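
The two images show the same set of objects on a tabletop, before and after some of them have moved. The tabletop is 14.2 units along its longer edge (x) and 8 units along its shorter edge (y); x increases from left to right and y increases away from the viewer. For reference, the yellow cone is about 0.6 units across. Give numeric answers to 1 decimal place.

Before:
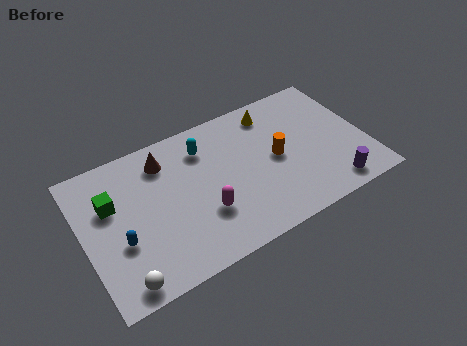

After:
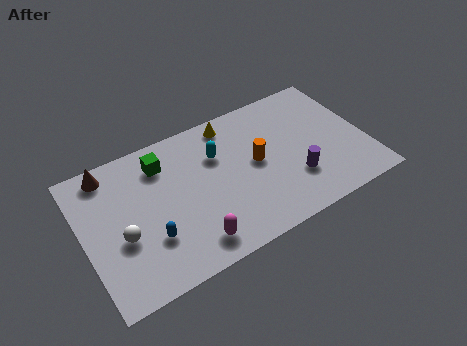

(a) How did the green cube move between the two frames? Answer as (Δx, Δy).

(2.7, 1.1)

From the two frames, the green cube sits at roughly (1.5, 5.2) before and (4.2, 6.3) after.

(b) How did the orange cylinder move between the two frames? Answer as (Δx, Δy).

(-1.0, 0.2)

The orange cylinder was at about (9.7, 4.0) and moved to about (8.7, 4.2).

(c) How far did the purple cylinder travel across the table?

2.1

The purple cylinder moved from about (12.1, 1.1) to (10.4, 2.4), a distance of √(1.7² + 1.3²) ≈ 2.1.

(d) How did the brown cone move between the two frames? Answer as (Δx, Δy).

(-2.7, 0.6)

The brown cone started near (4.3, 6.4) and ended near (1.6, 7.0).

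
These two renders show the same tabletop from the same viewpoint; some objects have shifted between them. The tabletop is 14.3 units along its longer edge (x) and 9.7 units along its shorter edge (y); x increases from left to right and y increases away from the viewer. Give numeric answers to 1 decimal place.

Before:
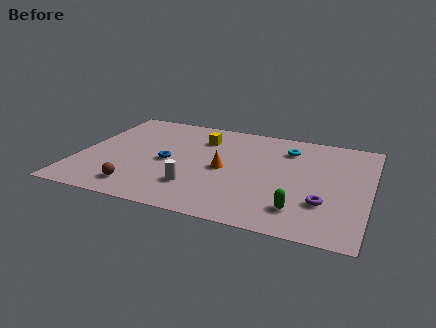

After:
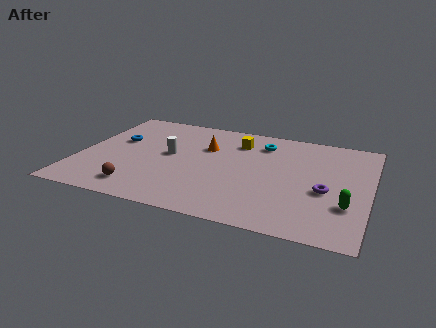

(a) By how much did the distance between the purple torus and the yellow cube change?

-2.0

They were about 7.8 units apart before and 5.8 after — 2.0 units closer together.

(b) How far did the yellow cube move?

1.8

From (5.8, 7.3) to (7.6, 7.5), the yellow cube covered √(1.8² + 0.2²) ≈ 1.8 units.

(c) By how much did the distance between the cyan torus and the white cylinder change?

-1.4

The distance was about 6.5 in the first image and 5.1 in the second, so they moved 1.4 units closer together.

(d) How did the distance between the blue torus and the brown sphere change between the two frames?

+1.5

They were about 3.1 units apart before and 4.6 after — 1.5 units further apart.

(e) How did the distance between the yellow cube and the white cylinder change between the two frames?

-0.9

The distance was about 4.8 in the first image and 3.9 in the second, so they moved 0.9 units closer together.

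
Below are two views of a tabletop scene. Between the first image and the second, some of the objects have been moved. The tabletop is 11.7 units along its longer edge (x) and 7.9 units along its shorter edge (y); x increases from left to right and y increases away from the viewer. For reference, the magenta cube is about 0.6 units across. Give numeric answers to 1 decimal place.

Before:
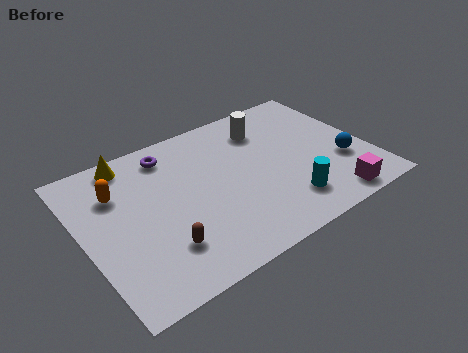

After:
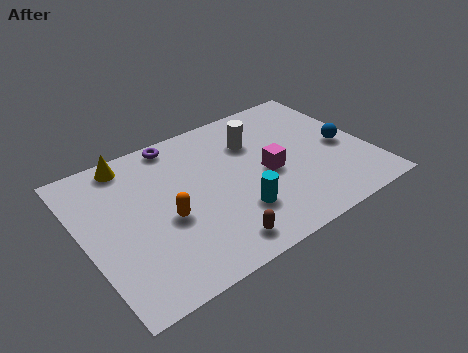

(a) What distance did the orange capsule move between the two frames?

2.8

The orange capsule moved from about (1.6, 5.6) to (3.2, 3.3), a distance of √(1.6² + 2.3²) ≈ 2.8.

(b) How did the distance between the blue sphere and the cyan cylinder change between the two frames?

+2.2

They were about 2.8 units apart before and 5.0 after — 2.2 units further apart.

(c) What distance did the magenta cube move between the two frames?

3.4

The magenta cube moved from about (9.6, 0.9) to (7.5, 3.6), a distance of √(2.1² + 2.7²) ≈ 3.4.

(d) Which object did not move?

the yellow cone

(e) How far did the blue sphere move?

0.9

The blue sphere was near (10.5, 2.7) before and (10.7, 3.6) after, so it travelled √(0.2² + 0.9²) ≈ 0.9 units.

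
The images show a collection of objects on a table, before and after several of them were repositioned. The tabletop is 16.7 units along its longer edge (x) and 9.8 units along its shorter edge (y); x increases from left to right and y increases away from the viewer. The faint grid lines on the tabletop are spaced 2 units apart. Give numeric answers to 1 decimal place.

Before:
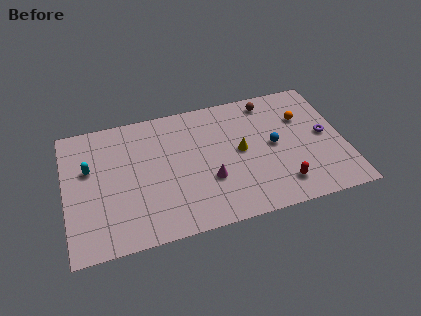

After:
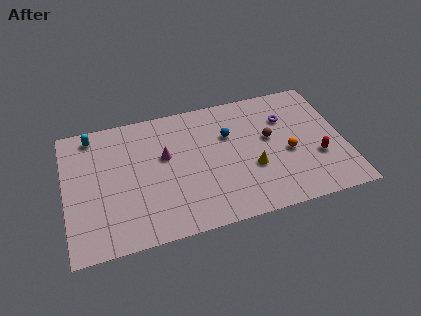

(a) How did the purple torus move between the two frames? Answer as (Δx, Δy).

(-2.2, 1.9)

The purple torus was at about (15.6, 5.0) and moved to about (13.4, 6.9).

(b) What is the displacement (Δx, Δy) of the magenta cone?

(-2.5, 2.5)

The magenta cone was at about (8.5, 3.4) and moved to about (6.0, 5.9).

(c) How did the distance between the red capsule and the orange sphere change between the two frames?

-3.2

Before: roughly 5.1 units apart; after: 1.9. That's 3.2 units closer together.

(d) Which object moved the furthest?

the magenta cone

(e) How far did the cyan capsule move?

2.5

From (1.5, 6.1) to (1.8, 8.6), the cyan capsule covered √(0.3² + 2.5²) ≈ 2.5 units.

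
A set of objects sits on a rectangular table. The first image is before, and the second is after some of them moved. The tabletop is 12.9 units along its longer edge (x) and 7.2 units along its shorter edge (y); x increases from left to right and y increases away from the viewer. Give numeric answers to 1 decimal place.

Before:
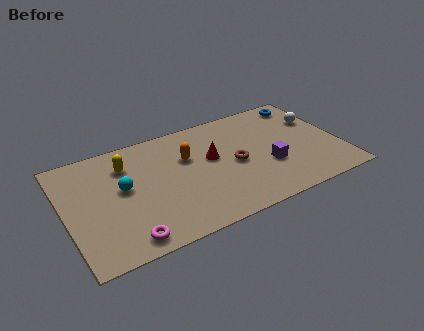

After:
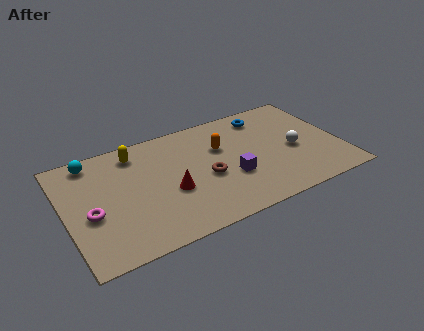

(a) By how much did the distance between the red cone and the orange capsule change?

+2.0

The distance was about 1.2 in the first image and 3.2 in the second, so they moved 2.0 units further apart.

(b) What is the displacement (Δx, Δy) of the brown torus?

(-1.4, -0.3)

From the two frames, the brown torus sits at roughly (7.9, 3.4) before and (6.5, 3.1) after.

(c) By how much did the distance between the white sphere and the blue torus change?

+1.5

They were about 1.5 units apart before and 3.0 after — 1.5 units further apart.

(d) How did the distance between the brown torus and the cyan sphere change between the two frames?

+0.7

They were about 5.2 units apart before and 5.9 after — 0.7 units further apart.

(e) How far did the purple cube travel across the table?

1.8

The purple cube was near (9.4, 2.6) before and (7.6, 2.6) after, so it travelled √(1.8² + 0.0²) ≈ 1.8 units.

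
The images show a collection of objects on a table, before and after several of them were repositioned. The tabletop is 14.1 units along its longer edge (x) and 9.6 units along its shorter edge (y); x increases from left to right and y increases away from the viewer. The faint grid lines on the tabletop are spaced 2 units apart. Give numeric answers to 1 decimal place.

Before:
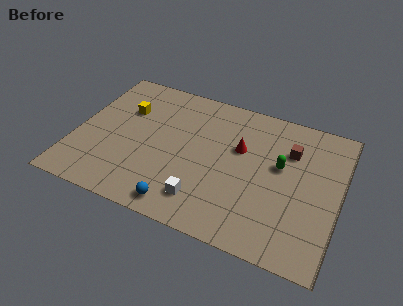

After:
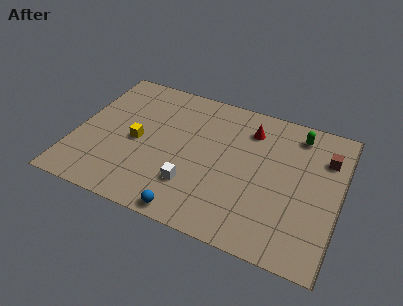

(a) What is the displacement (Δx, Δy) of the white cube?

(-0.7, 0.7)

The white cube started near (7.2, 1.9) and ended near (6.5, 2.6).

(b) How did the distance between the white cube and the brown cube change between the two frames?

+1.6

Before: roughly 6.4 units apart; after: 8.0. That's 1.6 units further apart.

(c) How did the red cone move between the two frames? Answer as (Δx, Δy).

(0.4, 1.5)

The red cone started near (8.7, 6.0) and ended near (9.1, 7.5).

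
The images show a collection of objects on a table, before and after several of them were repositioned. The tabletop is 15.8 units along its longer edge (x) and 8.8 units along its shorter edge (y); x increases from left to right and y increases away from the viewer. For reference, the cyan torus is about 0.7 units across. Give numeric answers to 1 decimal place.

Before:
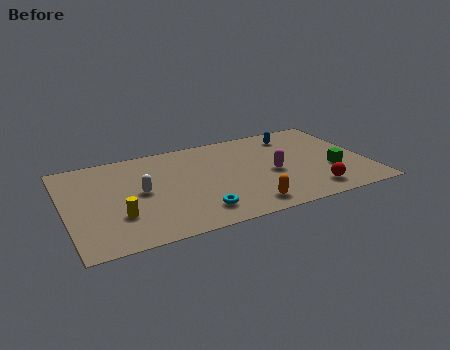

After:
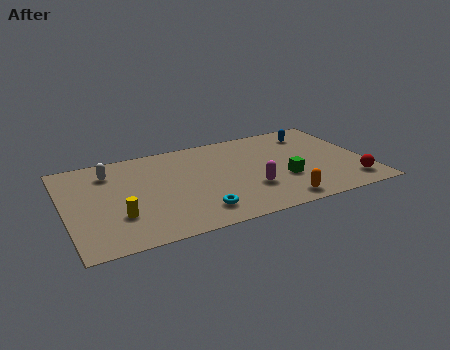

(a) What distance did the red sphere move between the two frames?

2.1

The red sphere moved from about (12.6, 1.5) to (14.7, 1.6), a distance of √(2.1² + 0.1²) ≈ 2.1.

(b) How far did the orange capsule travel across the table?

1.7

From (9.1, 1.3) to (10.8, 1.1), the orange capsule covered √(1.7² + 0.2²) ≈ 1.7 units.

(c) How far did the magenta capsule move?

1.7

The magenta capsule moved from about (10.8, 3.9) to (9.5, 2.8), a distance of √(1.3² + 1.1²) ≈ 1.7.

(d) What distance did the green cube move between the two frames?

2.6

From (13.9, 3.1) to (11.3, 3.1), the green cube covered √(2.6² + 0.0²) ≈ 2.6 units.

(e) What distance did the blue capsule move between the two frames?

1.0

The blue capsule was near (12.4, 7.2) before and (13.4, 7.1) after, so it travelled √(1.0² + 0.1²) ≈ 1.0 units.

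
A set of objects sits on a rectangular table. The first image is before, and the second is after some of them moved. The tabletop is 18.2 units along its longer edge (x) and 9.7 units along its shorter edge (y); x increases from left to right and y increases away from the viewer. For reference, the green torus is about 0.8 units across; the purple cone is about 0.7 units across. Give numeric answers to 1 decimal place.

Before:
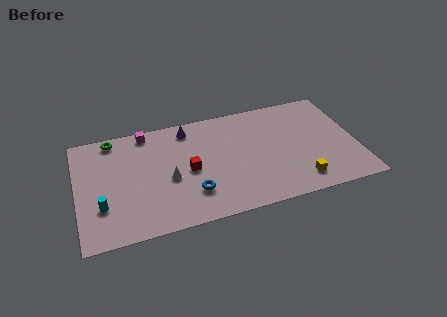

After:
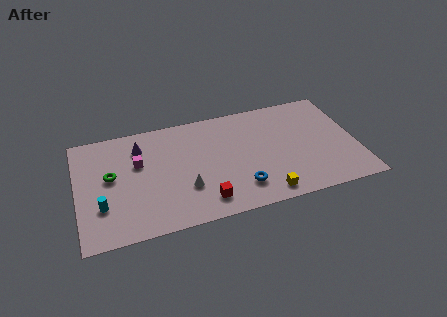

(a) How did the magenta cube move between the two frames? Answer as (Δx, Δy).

(-0.7, -2.6)

From the two frames, the magenta cube sits at roughly (4.7, 8.7) before and (4.0, 6.1) after.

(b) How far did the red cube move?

3.0

The red cube was near (7.2, 4.6) before and (8.0, 1.7) after, so it travelled √(0.8² + 2.9²) ≈ 3.0 units.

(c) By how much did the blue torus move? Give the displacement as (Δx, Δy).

(3.1, -0.4)

From the two frames, the blue torus sits at roughly (7.3, 2.6) before and (10.4, 2.2) after.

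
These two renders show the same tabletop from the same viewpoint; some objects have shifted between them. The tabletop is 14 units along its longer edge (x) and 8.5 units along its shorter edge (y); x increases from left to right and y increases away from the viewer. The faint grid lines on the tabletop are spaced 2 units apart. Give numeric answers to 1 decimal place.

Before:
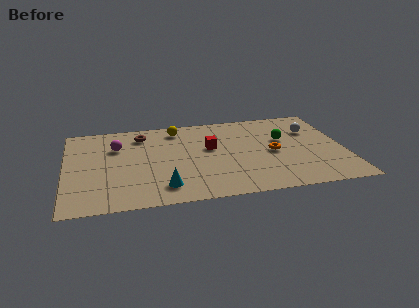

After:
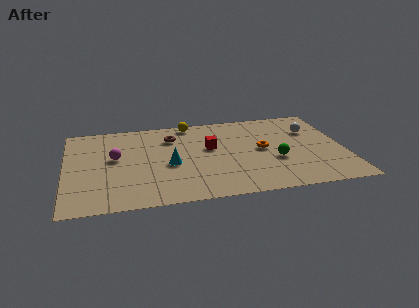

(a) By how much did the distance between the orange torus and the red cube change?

-0.6

They were about 3.3 units apart before and 2.7 after — 0.6 units closer together.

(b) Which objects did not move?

the red cube and the white sphere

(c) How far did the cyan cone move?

2.1

From (4.8, 1.6) to (5.2, 3.7), the cyan cone covered √(0.4² + 2.1²) ≈ 2.1 units.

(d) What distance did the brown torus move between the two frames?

1.6

The brown torus was near (3.9, 6.9) before and (5.4, 6.4) after, so it travelled √(1.5² + 0.5²) ≈ 1.6 units.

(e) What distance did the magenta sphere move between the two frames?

1.1

The magenta sphere was near (2.6, 5.9) before and (2.5, 4.8) after, so it travelled √(0.1² + 1.1²) ≈ 1.1 units.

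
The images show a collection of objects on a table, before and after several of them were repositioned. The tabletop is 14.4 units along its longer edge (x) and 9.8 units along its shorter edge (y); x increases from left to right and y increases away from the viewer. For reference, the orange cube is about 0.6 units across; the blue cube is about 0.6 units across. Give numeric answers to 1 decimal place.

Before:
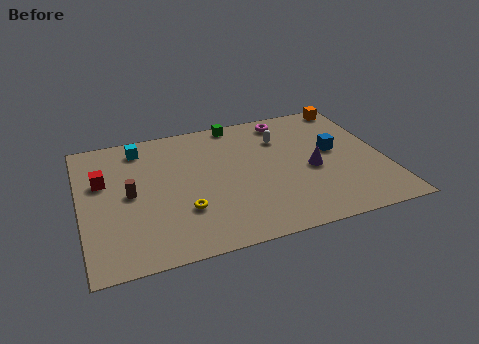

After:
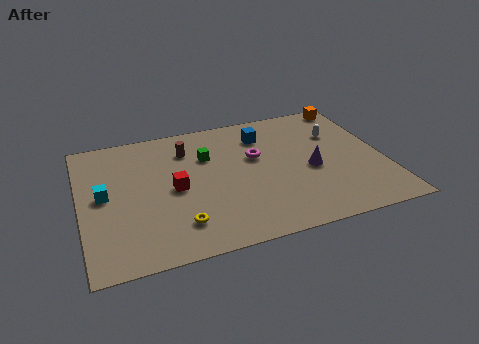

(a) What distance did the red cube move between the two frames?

3.6

The red cube was near (1.1, 6.2) before and (4.4, 4.7) after, so it travelled √(3.3² + 1.5²) ≈ 3.6 units.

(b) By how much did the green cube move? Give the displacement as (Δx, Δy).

(-1.6, -2.3)

The green cube was at about (7.7, 9.0) and moved to about (6.1, 6.7).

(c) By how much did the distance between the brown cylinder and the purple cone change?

-2.1

The distance was about 8.6 in the first image and 6.5 in the second, so they moved 2.1 units closer together.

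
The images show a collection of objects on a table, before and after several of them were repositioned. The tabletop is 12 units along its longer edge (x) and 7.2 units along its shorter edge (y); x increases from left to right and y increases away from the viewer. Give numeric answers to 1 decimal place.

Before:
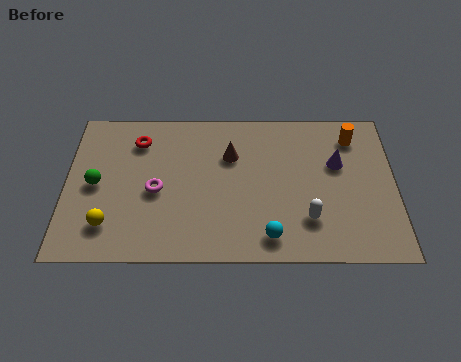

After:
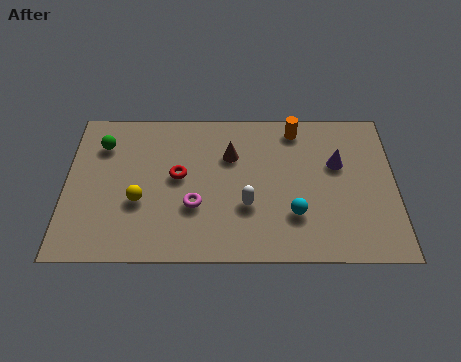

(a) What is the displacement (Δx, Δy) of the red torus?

(1.5, -1.7)

From the two frames, the red torus sits at roughly (2.6, 5.6) before and (4.1, 3.9) after.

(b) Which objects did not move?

the purple cone and the brown cone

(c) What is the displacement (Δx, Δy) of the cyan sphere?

(0.9, 1.0)

The cyan sphere started near (7.4, 1.1) and ended near (8.3, 2.1).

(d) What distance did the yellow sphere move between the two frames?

1.6

The yellow sphere moved from about (1.6, 1.6) to (2.7, 2.7), a distance of √(1.1² + 1.1²) ≈ 1.6.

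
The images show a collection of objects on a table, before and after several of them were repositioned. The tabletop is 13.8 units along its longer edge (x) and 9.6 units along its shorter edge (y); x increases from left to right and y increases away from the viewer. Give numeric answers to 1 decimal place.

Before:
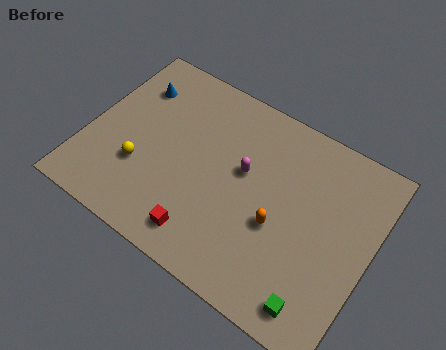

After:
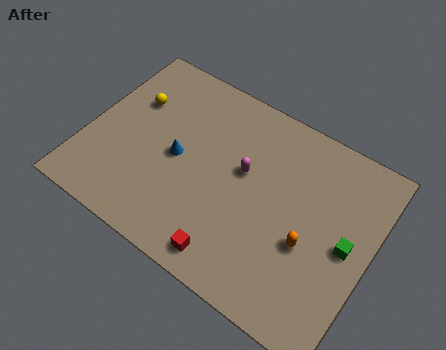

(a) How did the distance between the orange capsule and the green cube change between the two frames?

-1.6

The distance was about 3.5 in the first image and 1.9 in the second, so they moved 1.6 units closer together.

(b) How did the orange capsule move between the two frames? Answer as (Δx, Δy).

(1.5, -0.1)

The orange capsule was at about (9.5, 3.9) and moved to about (11.0, 3.8).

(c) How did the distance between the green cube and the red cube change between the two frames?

+0.5

They were about 5.6 units apart before and 6.1 after — 0.5 units further apart.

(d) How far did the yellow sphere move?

3.4

From (2.8, 3.2) to (1.8, 6.4), the yellow sphere covered √(1.0² + 3.2²) ≈ 3.4 units.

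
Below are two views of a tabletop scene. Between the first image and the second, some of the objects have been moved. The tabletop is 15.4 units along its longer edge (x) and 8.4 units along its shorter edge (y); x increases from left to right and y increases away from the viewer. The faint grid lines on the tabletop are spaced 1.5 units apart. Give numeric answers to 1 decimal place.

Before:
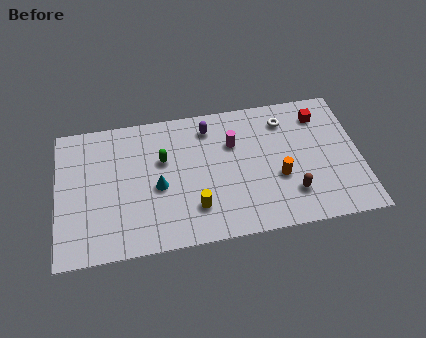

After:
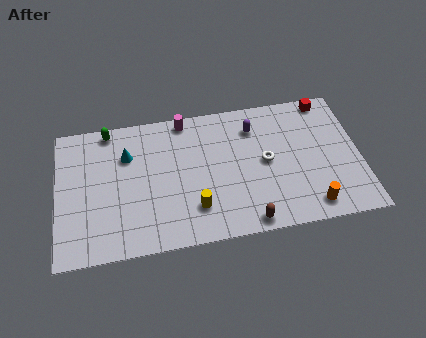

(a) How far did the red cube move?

1.0

The red cube moved from about (13.5, 6.7) to (13.9, 7.6), a distance of √(0.4² + 0.9²) ≈ 1.0.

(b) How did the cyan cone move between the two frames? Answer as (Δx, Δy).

(-1.5, 2.2)

The cyan cone started near (5.1, 3.7) and ended near (3.6, 5.9).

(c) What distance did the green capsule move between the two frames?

3.5

The green capsule was near (5.4, 5.3) before and (2.7, 7.6) after, so it travelled √(2.7² + 2.3²) ≈ 3.5 units.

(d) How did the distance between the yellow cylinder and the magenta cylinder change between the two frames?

+1.3

The distance was about 4.2 in the first image and 5.5 in the second, so they moved 1.3 units further apart.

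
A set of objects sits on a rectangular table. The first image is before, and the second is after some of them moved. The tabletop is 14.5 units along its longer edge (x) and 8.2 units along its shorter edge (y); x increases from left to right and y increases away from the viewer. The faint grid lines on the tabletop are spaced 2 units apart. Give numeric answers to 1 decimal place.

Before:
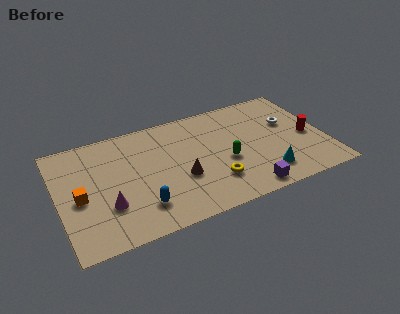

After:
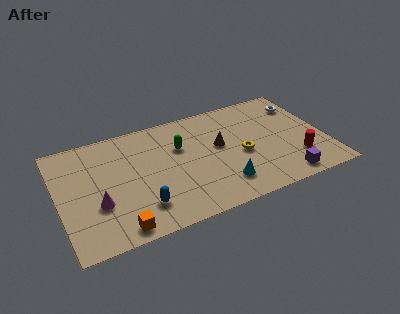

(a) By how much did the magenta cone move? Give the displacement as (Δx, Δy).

(-0.5, 0.3)

The magenta cone was at about (2.5, 2.6) and moved to about (2.0, 2.9).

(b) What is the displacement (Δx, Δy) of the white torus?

(0.9, 1.2)

The white torus started near (12.7, 5.1) and ended near (13.6, 6.3).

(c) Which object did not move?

the blue capsule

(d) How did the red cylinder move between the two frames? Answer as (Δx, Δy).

(-0.8, -1.5)

From the two frames, the red cylinder sits at roughly (13.6, 3.7) before and (12.8, 2.2) after.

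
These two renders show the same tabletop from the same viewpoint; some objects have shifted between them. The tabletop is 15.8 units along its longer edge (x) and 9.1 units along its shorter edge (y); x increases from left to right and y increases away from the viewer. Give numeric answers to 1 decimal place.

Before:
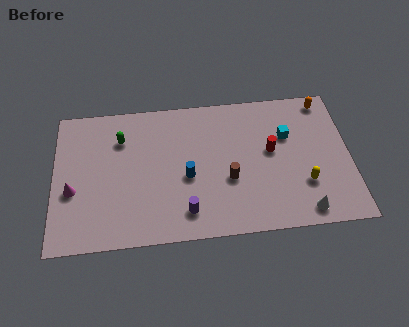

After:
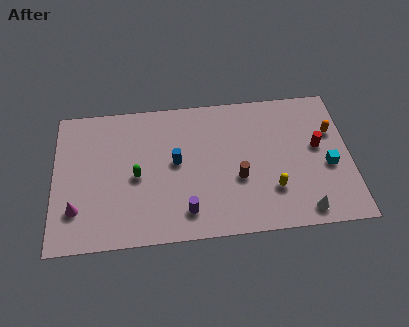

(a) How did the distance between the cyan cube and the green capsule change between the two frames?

+1.3

They were about 8.9 units apart before and 10.2 after — 1.3 units further apart.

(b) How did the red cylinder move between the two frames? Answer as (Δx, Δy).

(2.5, 0.0)

From the two frames, the red cylinder sits at roughly (11.6, 5.1) before and (14.1, 5.1) after.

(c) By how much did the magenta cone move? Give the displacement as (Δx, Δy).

(0.2, -1.2)

The magenta cone started near (1.0, 3.6) and ended near (1.2, 2.4).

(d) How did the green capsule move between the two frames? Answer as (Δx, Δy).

(0.8, -2.5)

The green capsule started near (3.6, 6.7) and ended near (4.4, 4.2).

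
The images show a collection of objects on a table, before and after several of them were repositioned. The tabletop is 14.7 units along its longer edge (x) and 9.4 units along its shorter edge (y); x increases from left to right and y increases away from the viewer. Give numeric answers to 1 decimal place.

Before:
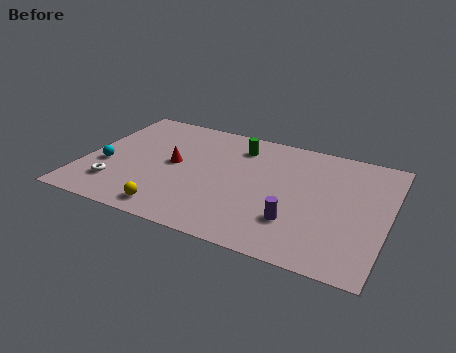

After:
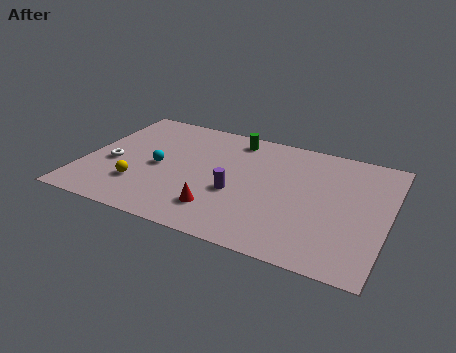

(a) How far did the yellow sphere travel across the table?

2.3

From (4.7, 1.2) to (2.9, 2.6), the yellow sphere covered √(1.8² + 1.4²) ≈ 2.3 units.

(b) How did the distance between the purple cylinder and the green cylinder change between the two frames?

-1.5

The distance was about 5.9 in the first image and 4.4 in the second, so they moved 1.5 units closer together.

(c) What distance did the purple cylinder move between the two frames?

3.2

The purple cylinder moved from about (10.5, 2.6) to (7.5, 3.7), a distance of √(3.0² + 1.1²) ≈ 3.2.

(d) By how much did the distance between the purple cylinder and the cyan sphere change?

-5.5

Before: roughly 9.5 units apart; after: 4.0. That's 5.5 units closer together.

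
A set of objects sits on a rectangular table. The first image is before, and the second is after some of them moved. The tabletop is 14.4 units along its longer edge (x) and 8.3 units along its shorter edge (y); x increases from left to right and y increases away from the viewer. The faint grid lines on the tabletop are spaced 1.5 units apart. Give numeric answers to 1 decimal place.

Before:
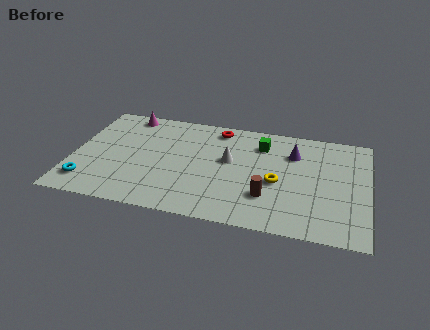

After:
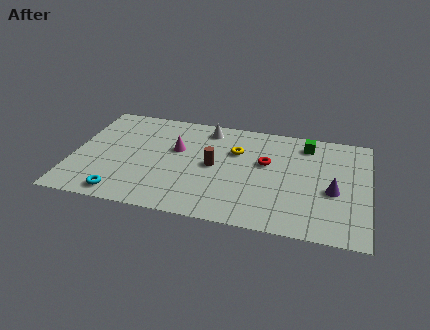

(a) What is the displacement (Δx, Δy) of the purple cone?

(2.0, -2.5)

The purple cone was at about (10.7, 6.0) and moved to about (12.7, 3.5).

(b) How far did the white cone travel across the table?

2.6

From (7.6, 4.8) to (6.4, 7.1), the white cone covered √(1.2² + 2.3²) ≈ 2.6 units.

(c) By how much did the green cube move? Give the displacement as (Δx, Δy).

(2.2, 0.5)

From the two frames, the green cube sits at roughly (9.1, 6.4) before and (11.3, 6.9) after.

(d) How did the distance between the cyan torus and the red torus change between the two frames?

-0.3

Before: roughly 8.2 units apart; after: 7.9. That's 0.3 units closer together.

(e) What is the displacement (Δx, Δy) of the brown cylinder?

(-2.7, 1.8)

The brown cylinder was at about (9.6, 2.4) and moved to about (6.9, 4.2).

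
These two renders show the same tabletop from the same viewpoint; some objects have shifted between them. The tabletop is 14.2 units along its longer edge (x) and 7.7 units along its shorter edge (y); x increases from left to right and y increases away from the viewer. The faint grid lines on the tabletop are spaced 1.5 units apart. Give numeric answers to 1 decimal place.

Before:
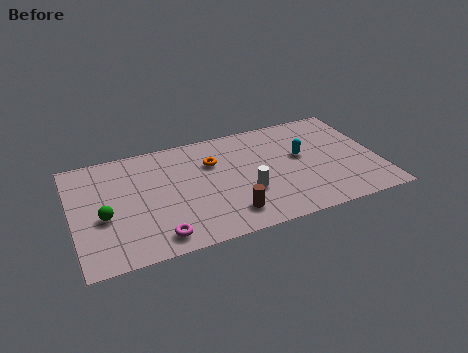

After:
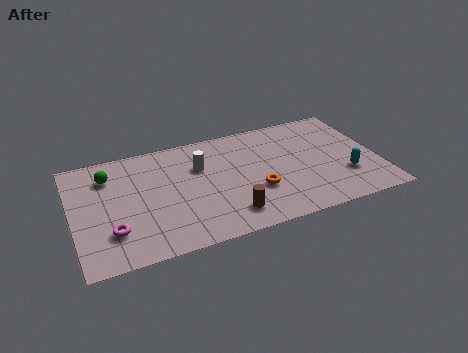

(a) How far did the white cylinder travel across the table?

3.1

The white cylinder moved from about (7.9, 2.7) to (6.0, 5.2), a distance of √(1.9² + 2.5²) ≈ 3.1.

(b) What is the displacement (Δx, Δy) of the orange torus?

(1.8, -2.6)

From the two frames, the orange torus sits at roughly (6.6, 5.3) before and (8.4, 2.7) after.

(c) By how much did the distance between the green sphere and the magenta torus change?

+0.7

Before: roughly 3.1 units apart; after: 3.8. That's 0.7 units further apart.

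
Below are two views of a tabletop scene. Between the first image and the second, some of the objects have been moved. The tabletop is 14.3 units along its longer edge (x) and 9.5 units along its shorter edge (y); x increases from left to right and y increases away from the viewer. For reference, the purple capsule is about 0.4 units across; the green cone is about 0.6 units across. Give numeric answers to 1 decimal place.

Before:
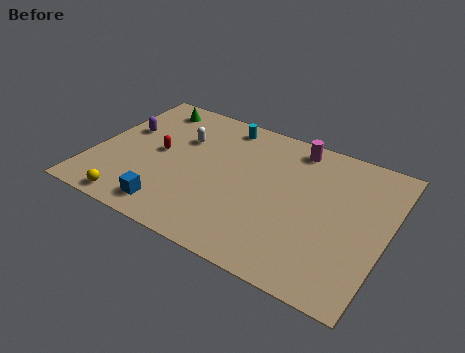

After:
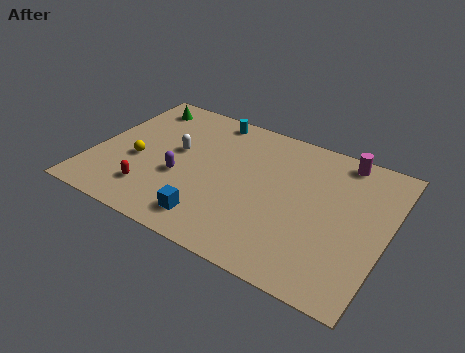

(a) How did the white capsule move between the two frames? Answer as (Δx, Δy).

(-0.1, -1.0)

The white capsule started near (4.0, 6.4) and ended near (3.9, 5.4).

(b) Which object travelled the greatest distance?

the purple capsule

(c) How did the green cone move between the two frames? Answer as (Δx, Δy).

(-0.5, -0.1)

From the two frames, the green cone sits at roughly (2.1, 8.1) before and (1.6, 8.0) after.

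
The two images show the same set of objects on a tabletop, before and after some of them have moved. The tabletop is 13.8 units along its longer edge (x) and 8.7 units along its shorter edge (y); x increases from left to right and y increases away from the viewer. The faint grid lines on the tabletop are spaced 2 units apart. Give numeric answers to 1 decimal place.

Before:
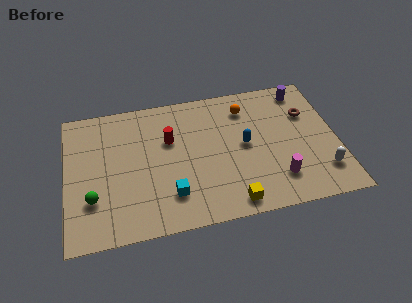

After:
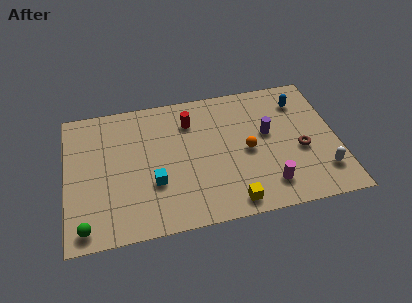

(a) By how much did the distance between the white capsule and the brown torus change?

-2.0

They were about 3.9 units apart before and 1.9 after — 2.0 units closer together.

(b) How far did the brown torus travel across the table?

2.4

The brown torus was near (12.4, 5.9) before and (11.9, 3.6) after, so it travelled √(0.5² + 2.3²) ≈ 2.4 units.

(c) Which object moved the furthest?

the blue capsule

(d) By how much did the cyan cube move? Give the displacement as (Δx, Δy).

(-0.8, 0.9)

The cyan cube started near (5.2, 2.1) and ended near (4.4, 3.0).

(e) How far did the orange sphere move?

2.8

The orange sphere was near (9.3, 6.9) before and (9.2, 4.1) after, so it travelled √(0.1² + 2.8²) ≈ 2.8 units.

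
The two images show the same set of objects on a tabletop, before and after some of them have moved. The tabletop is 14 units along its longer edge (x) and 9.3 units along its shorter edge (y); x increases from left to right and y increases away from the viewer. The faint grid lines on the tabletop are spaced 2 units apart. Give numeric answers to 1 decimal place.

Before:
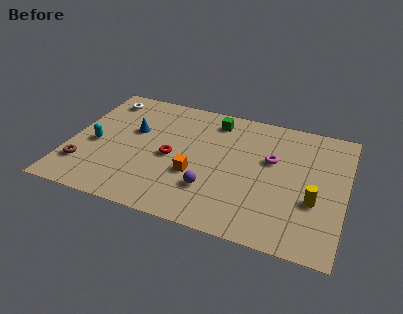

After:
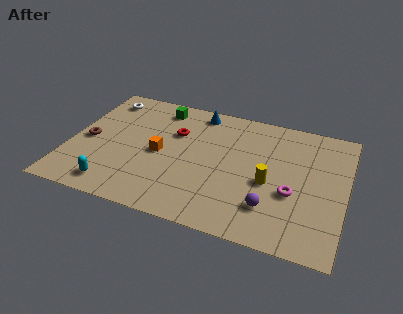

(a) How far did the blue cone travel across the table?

4.0

The blue cone was near (3.1, 5.7) before and (6.2, 8.2) after, so it travelled √(3.1² + 2.5²) ≈ 4.0 units.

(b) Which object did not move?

the white torus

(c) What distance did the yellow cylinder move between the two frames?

2.4

From (12.5, 3.4) to (10.2, 4.0), the yellow cylinder covered √(2.3² + 0.6²) ≈ 2.4 units.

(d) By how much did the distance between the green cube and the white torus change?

-2.9

The distance was about 5.8 in the first image and 2.9 in the second, so they moved 2.9 units closer together.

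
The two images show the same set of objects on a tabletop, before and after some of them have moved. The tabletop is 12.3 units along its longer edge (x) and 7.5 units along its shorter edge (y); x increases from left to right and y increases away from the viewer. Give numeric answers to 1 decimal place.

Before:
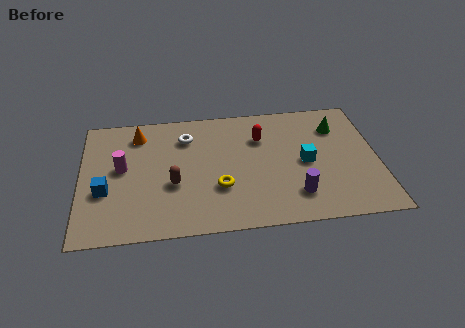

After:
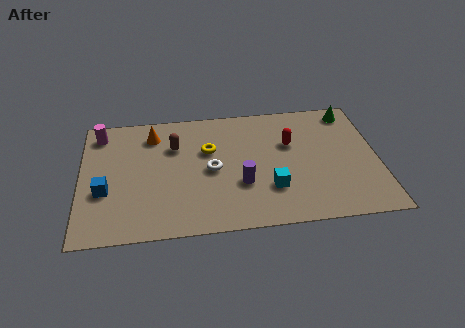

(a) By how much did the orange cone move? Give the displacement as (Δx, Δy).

(0.6, -0.1)

From the two frames, the orange cone sits at roughly (2.4, 6.1) before and (3.0, 6.0) after.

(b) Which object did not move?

the blue cube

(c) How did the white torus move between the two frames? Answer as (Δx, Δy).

(1.0, -2.1)

The white torus started near (4.4, 5.7) and ended near (5.4, 3.6).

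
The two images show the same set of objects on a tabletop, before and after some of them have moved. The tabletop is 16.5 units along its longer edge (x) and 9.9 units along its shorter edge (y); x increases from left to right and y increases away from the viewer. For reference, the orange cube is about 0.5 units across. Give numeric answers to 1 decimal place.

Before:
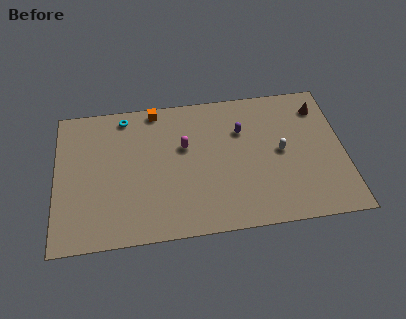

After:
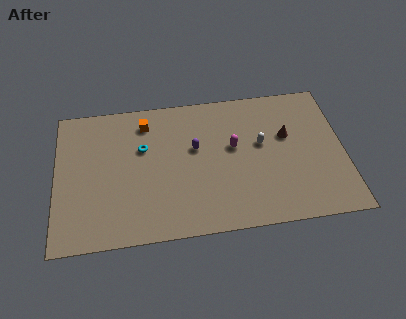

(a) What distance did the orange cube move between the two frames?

1.1

From (5.8, 9.0) to (5.2, 8.1), the orange cube covered √(0.6² + 0.9²) ≈ 1.1 units.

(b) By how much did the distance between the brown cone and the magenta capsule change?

-5.0

The distance was about 8.1 in the first image and 3.1 in the second, so they moved 5.0 units closer together.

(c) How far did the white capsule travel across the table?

1.3

From (12.9, 5.0) to (11.8, 5.7), the white capsule covered √(1.1² + 0.7²) ≈ 1.3 units.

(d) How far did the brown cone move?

2.7

From (15.3, 7.9) to (13.3, 6.1), the brown cone covered √(2.0² + 1.8²) ≈ 2.7 units.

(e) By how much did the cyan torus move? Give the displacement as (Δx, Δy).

(1.0, -2.4)

From the two frames, the cyan torus sits at roughly (4.0, 8.7) before and (5.0, 6.3) after.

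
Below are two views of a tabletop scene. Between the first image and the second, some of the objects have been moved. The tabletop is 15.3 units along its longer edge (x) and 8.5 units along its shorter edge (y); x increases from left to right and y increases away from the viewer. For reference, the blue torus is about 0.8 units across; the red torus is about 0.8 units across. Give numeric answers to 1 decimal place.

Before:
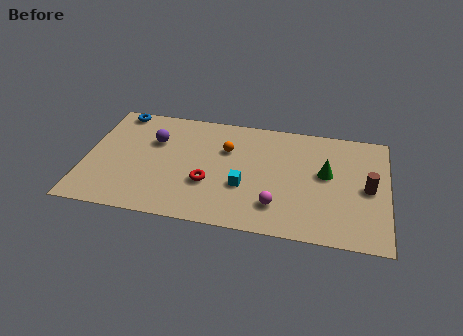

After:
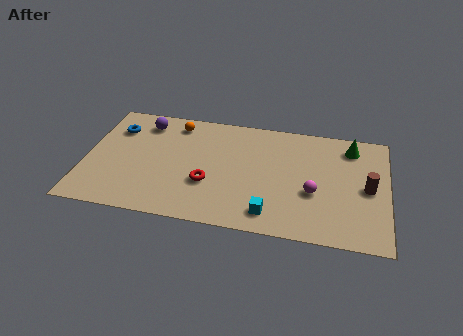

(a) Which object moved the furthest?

the orange sphere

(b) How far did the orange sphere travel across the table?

3.1

From (7.1, 5.7) to (4.4, 7.2), the orange sphere covered √(2.7² + 1.5²) ≈ 3.1 units.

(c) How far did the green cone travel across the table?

2.5

The green cone was near (12.2, 4.8) before and (13.4, 7.0) after, so it travelled √(1.2² + 2.2²) ≈ 2.5 units.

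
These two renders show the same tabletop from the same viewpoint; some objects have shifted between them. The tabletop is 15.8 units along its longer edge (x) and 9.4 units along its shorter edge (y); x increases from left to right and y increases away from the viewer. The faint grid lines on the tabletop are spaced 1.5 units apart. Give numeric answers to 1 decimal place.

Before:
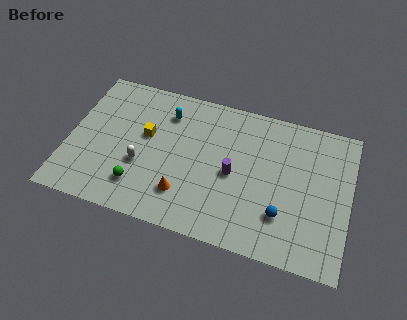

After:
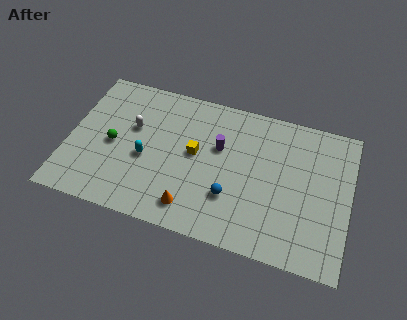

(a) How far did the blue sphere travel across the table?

2.9

The blue sphere moved from about (12.2, 2.6) to (9.3, 2.9), a distance of √(2.9² + 0.3²) ≈ 2.9.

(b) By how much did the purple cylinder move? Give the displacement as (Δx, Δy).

(-0.9, 1.5)

From the two frames, the purple cylinder sits at roughly (9.3, 4.4) before and (8.4, 5.9) after.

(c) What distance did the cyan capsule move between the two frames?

3.4

From (5.3, 7.3) to (4.4, 4.0), the cyan capsule covered √(0.9² + 3.3²) ≈ 3.4 units.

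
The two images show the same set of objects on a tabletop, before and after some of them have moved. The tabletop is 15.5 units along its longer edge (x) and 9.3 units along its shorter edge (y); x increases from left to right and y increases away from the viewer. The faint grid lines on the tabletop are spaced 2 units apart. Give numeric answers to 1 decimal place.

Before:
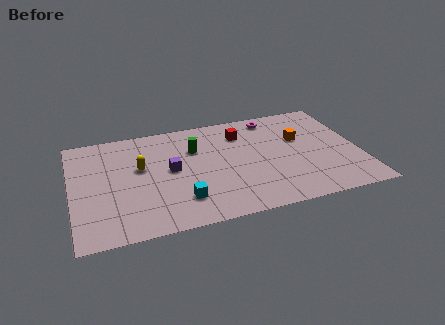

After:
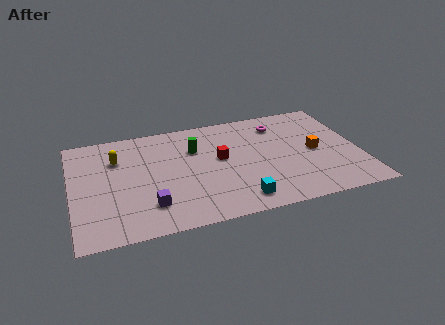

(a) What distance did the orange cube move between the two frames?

1.5

The orange cube moved from about (12.4, 5.8) to (13.1, 4.5), a distance of √(0.7² + 1.3²) ≈ 1.5.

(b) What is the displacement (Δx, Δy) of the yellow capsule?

(-1.2, 1.1)

The yellow capsule started near (3.7, 5.5) and ended near (2.5, 6.6).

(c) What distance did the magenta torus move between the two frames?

0.8

From (11.1, 8.1) to (11.4, 7.4), the magenta torus covered √(0.3² + 0.7²) ≈ 0.8 units.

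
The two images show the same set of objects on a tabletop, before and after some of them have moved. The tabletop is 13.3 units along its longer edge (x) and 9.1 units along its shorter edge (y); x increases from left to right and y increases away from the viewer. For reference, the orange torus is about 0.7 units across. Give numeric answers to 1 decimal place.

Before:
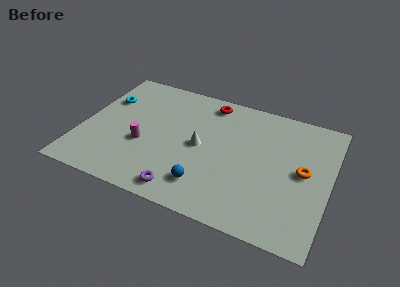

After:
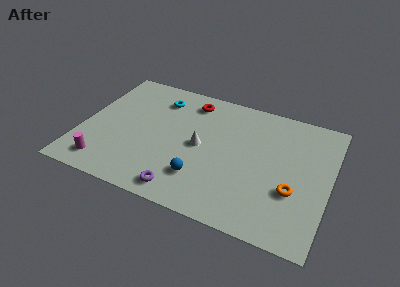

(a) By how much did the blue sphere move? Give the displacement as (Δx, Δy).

(-0.3, 0.4)

The blue sphere started near (7.0, 1.9) and ended near (6.7, 2.3).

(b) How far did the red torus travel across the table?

1.0

From (6.5, 7.9) to (5.5, 7.6), the red torus covered √(1.0² + 0.3²) ≈ 1.0 units.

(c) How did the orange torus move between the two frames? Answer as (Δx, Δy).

(-0.4, -1.5)

From the two frames, the orange torus sits at roughly (11.9, 4.7) before and (11.5, 3.2) after.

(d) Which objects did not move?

the purple torus and the white cone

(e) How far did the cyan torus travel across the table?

3.0

From (1.0, 6.2) to (3.8, 7.2), the cyan torus covered √(2.8² + 1.0²) ≈ 3.0 units.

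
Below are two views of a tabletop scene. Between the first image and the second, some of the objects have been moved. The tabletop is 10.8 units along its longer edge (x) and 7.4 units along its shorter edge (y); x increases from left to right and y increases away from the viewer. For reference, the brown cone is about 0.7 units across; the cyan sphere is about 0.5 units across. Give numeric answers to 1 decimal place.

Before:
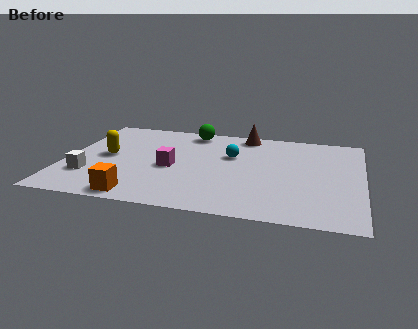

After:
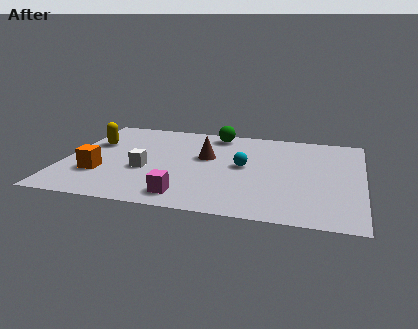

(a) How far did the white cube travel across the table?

2.2

The white cube was near (1.0, 2.1) before and (3.0, 2.9) after, so it travelled √(2.0² + 0.8²) ≈ 2.2 units.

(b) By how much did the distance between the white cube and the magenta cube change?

-0.7

The distance was about 3.1 in the first image and 2.4 in the second, so they moved 0.7 units closer together.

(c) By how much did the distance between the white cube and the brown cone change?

-4.4

The distance was about 7.0 in the first image and 2.6 in the second, so they moved 4.4 units closer together.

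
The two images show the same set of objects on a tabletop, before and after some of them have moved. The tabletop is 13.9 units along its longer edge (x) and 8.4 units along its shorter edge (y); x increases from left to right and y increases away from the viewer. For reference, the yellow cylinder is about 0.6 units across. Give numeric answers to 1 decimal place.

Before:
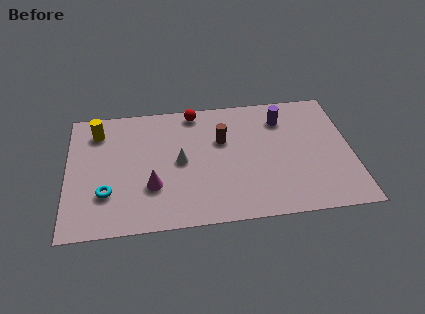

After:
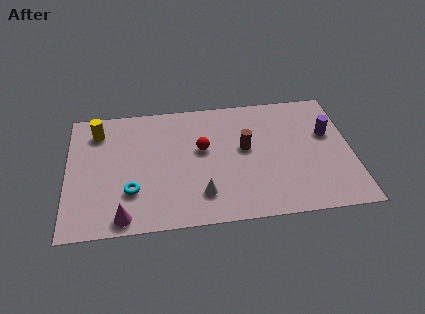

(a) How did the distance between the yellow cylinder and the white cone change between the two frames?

+2.2

The distance was about 4.7 in the first image and 6.9 in the second, so they moved 2.2 units further apart.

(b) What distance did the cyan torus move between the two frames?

1.2

The cyan torus moved from about (1.9, 2.5) to (3.1, 2.5), a distance of √(1.2² + 0.0²) ≈ 1.2.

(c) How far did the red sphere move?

2.6

The red sphere moved from about (6.3, 7.5) to (6.6, 4.9), a distance of √(0.3² + 2.6²) ≈ 2.6.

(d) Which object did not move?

the yellow cylinder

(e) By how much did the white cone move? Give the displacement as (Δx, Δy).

(1.0, -2.3)

The white cone started near (5.5, 4.2) and ended near (6.5, 1.9).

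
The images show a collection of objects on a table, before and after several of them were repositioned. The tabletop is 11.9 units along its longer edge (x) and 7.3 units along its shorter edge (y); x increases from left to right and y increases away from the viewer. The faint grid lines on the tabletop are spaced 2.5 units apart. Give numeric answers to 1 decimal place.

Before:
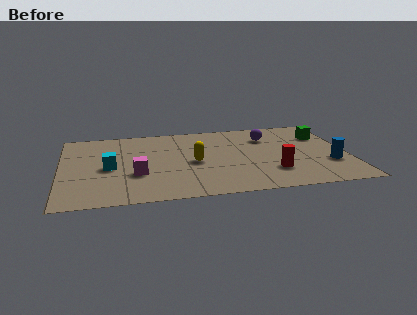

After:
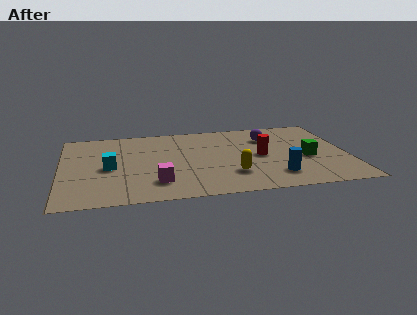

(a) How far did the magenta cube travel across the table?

1.2

From (3.1, 2.6) to (3.9, 1.7), the magenta cube covered √(0.8² + 0.9²) ≈ 1.2 units.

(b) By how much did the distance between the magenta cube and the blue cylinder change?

-3.1

They were about 8.0 units apart before and 4.9 after — 3.1 units closer together.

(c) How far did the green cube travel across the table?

2.2

The green cube moved from about (11.0, 5.2) to (10.2, 3.1), a distance of √(0.8² + 2.1²) ≈ 2.2.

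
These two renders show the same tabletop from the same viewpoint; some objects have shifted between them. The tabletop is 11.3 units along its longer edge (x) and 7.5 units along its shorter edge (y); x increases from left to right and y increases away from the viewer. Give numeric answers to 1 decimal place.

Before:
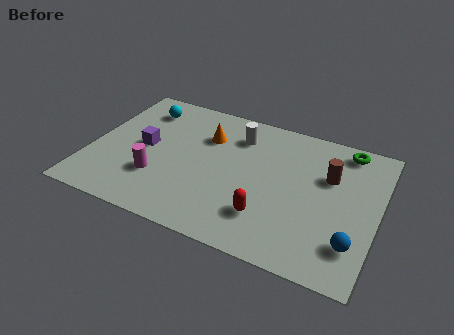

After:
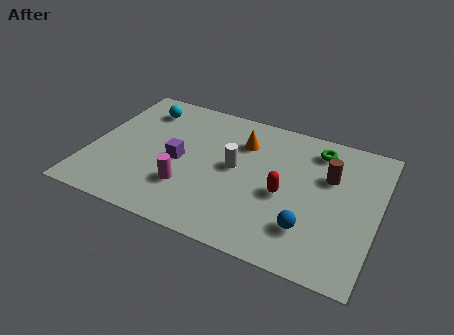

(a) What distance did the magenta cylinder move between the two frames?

1.2

The magenta cylinder moved from about (2.8, 2.3) to (4.0, 2.2), a distance of √(1.2² + 0.1²) ≈ 1.2.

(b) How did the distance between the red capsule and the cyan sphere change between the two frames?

-0.3

The distance was about 6.9 in the first image and 6.6 in the second, so they moved 0.3 units closer together.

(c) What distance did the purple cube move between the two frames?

1.4

The purple cube moved from about (2.1, 3.8) to (3.5, 3.5), a distance of √(1.4² + 0.3²) ≈ 1.4.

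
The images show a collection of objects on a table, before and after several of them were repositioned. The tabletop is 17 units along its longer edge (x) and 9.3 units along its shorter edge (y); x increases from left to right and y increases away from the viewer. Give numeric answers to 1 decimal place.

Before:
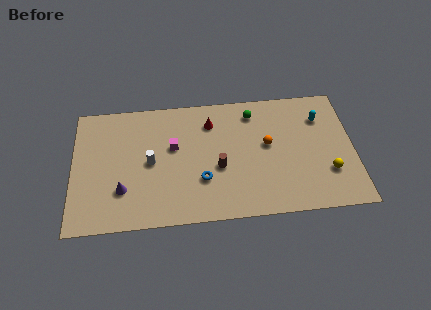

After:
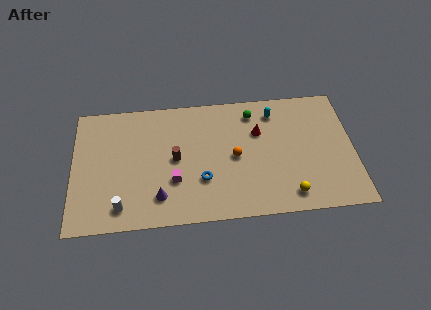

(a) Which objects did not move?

the green sphere and the blue torus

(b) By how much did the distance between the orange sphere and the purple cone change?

-3.9

Before: roughly 9.1 units apart; after: 5.2. That's 3.9 units closer together.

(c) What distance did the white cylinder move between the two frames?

3.6

The white cylinder moved from about (4.7, 4.6) to (2.9, 1.5), a distance of √(1.8² + 3.1²) ≈ 3.6.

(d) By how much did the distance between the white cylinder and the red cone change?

+5.1

Before: roughly 4.5 units apart; after: 9.6. That's 5.1 units further apart.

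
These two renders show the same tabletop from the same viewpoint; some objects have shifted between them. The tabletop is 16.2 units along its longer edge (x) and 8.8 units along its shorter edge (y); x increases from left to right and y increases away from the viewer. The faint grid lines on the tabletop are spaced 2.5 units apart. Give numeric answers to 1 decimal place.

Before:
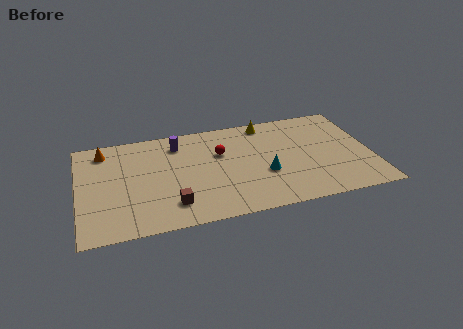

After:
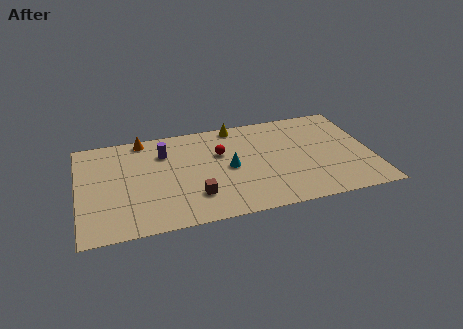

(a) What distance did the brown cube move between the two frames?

1.4

From (5.0, 1.9) to (6.3, 2.3), the brown cube covered √(1.3² + 0.4²) ≈ 1.4 units.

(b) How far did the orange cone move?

2.3

The orange cone moved from about (1.5, 7.4) to (3.7, 8.0), a distance of √(2.2² + 0.6²) ≈ 2.3.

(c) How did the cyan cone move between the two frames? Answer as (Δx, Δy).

(-1.9, 1.0)

The cyan cone was at about (10.2, 3.3) and moved to about (8.3, 4.3).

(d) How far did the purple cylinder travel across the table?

1.0

The purple cylinder moved from about (5.6, 7.1) to (4.8, 6.5), a distance of √(0.8² + 0.6²) ≈ 1.0.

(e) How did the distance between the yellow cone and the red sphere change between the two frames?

-0.9

They were about 3.4 units apart before and 2.5 after — 0.9 units closer together.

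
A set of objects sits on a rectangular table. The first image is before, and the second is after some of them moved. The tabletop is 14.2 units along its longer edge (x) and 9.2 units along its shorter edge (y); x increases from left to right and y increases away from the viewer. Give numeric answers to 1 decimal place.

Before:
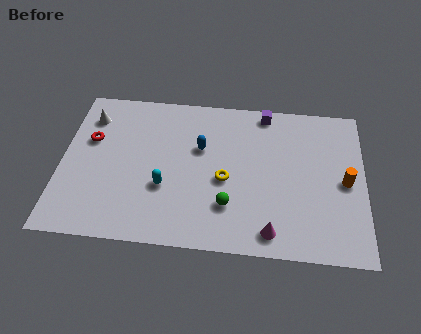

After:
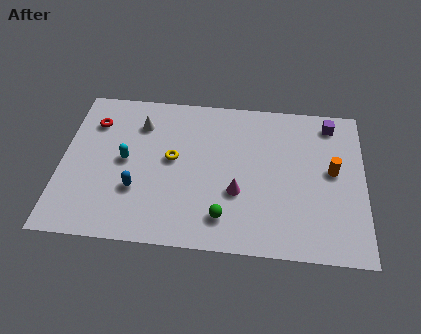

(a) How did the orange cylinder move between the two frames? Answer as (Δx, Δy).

(-0.6, 0.6)

The orange cylinder was at about (13.3, 4.4) and moved to about (12.7, 5.0).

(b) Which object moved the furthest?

the blue capsule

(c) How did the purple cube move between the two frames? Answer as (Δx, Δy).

(3.1, -0.4)

The purple cube was at about (9.5, 8.3) and moved to about (12.6, 7.9).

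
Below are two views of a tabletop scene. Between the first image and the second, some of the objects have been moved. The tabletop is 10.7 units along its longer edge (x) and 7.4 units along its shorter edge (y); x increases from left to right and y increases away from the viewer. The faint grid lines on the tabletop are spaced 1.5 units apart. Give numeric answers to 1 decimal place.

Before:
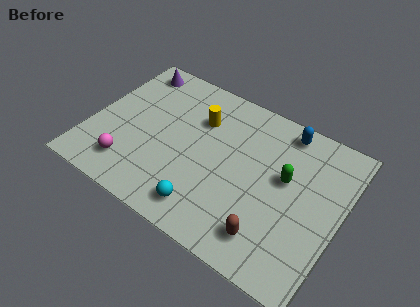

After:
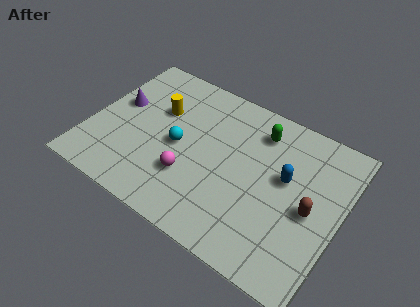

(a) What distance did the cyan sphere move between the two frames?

2.8

The cyan sphere moved from about (5.4, 1.2) to (3.8, 3.5), a distance of √(1.6² + 2.3²) ≈ 2.8.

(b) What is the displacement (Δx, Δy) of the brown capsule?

(1.4, 2.0)

From the two frames, the brown capsule sits at roughly (8.1, 1.4) before and (9.5, 3.4) after.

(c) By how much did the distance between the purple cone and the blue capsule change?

+0.6

The distance was about 6.7 in the first image and 7.3 in the second, so they moved 0.6 units further apart.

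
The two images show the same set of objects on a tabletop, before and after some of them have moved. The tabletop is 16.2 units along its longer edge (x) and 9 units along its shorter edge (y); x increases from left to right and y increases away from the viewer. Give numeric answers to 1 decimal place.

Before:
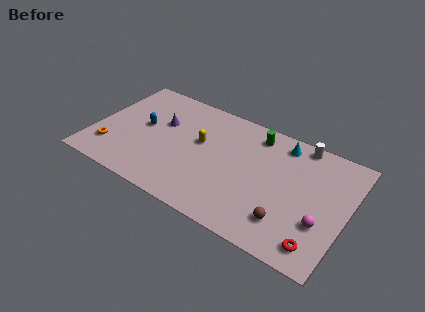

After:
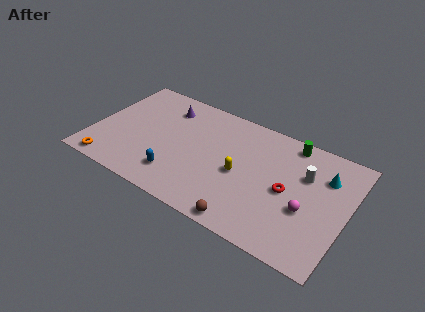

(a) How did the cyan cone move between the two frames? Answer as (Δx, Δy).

(2.9, -1.2)

The cyan cone started near (11.7, 7.7) and ended near (14.6, 6.5).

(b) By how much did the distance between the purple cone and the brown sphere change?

-0.6

Before: roughly 9.4 units apart; after: 8.8. That's 0.6 units closer together.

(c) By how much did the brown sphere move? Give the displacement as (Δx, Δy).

(-2.4, -1.3)

The brown sphere started near (12.8, 2.1) and ended near (10.4, 0.8).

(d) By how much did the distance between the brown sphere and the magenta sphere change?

+2.1

Before: roughly 2.2 units apart; after: 4.3. That's 2.1 units further apart.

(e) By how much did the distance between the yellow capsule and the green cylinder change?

+0.7

The distance was about 4.0 in the first image and 4.7 in the second, so they moved 0.7 units further apart.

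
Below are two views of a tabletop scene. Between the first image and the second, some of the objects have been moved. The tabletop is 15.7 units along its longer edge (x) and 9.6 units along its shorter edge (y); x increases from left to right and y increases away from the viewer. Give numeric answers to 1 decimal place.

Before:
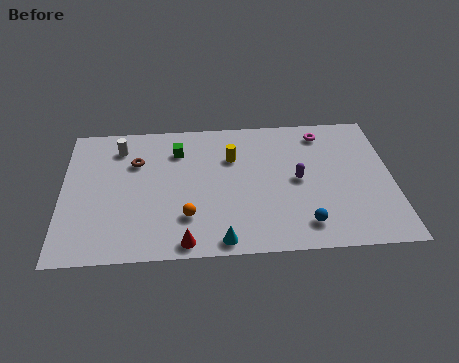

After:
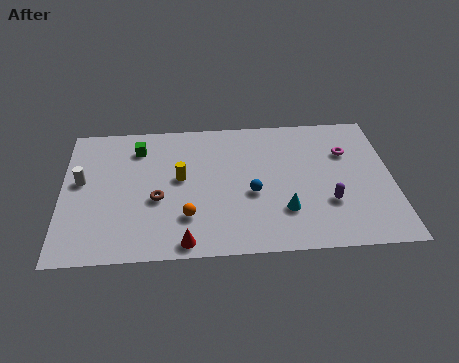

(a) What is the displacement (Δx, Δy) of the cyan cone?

(3.0, 1.8)

The cyan cone started near (7.5, 0.9) and ended near (10.5, 2.7).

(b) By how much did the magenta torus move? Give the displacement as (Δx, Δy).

(1.1, -1.5)

The magenta torus was at about (12.5, 8.1) and moved to about (13.6, 6.6).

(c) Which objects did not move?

the red cone and the orange sphere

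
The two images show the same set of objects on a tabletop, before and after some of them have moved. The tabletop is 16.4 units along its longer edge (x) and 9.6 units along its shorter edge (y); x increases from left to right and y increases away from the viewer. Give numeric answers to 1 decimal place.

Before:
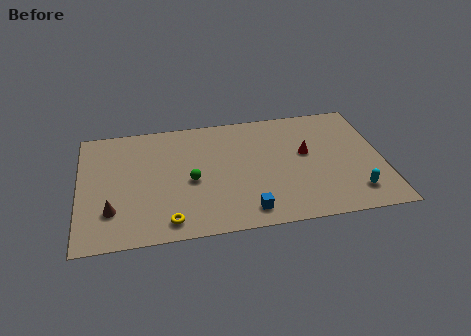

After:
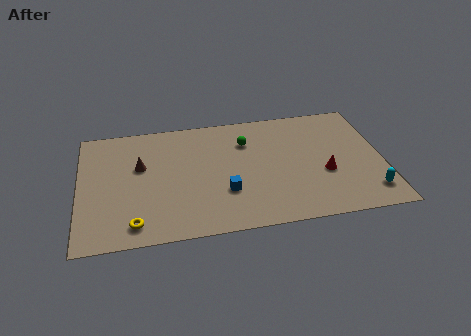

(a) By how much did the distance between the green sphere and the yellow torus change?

+5.1

Before: roughly 3.3 units apart; after: 8.4. That's 5.1 units further apart.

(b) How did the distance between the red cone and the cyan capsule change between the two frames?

-1.3

The distance was about 4.3 in the first image and 3.0 in the second, so they moved 1.3 units closer together.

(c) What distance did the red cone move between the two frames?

2.0

The red cone was near (12.3, 5.5) before and (13.2, 3.7) after, so it travelled √(0.9² + 1.8²) ≈ 2.0 units.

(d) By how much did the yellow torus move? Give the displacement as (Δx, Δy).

(-1.8, 0.1)

The yellow torus started near (4.7, 1.3) and ended near (2.9, 1.4).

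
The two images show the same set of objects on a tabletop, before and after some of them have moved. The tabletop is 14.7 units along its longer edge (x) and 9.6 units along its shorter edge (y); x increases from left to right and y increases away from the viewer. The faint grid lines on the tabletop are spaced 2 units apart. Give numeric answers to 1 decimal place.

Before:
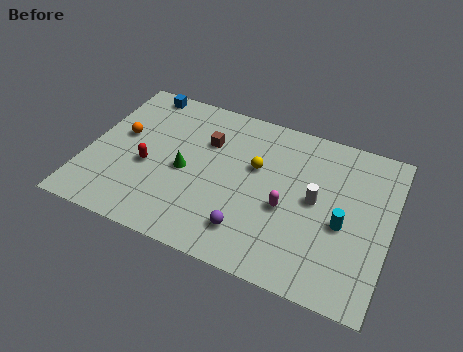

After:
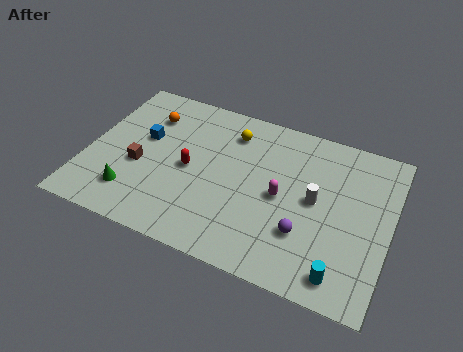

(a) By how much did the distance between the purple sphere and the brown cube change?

+3.0

Before: roughly 5.3 units apart; after: 8.3. That's 3.0 units further apart.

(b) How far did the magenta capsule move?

0.7

The magenta capsule moved from about (9.8, 4.0) to (9.5, 4.6), a distance of √(0.3² + 0.6²) ≈ 0.7.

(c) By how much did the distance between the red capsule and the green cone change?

+1.7

Before: roughly 1.8 units apart; after: 3.5. That's 1.7 units further apart.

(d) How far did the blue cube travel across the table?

3.1

The blue cube was near (2.0, 8.7) before and (2.6, 5.7) after, so it travelled √(0.6² + 3.0²) ≈ 3.1 units.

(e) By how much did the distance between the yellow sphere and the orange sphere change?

-2.5

Before: roughly 6.6 units apart; after: 4.1. That's 2.5 units closer together.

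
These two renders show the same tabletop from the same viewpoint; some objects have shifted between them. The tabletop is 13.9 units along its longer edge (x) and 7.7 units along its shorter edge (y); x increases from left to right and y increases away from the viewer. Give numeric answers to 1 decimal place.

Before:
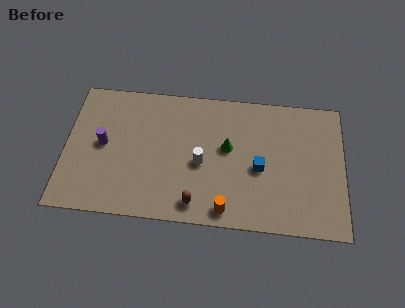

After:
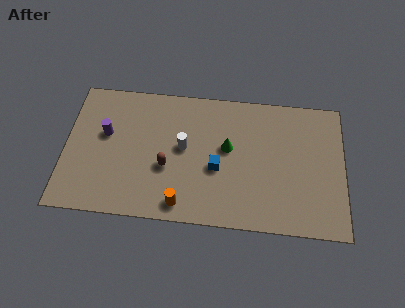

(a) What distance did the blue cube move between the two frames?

2.1

The blue cube moved from about (9.7, 3.4) to (7.6, 3.2), a distance of √(2.1² + 0.2²) ≈ 2.1.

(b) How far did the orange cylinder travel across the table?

2.2

The orange cylinder was near (8.1, 0.9) before and (5.9, 1.0) after, so it travelled √(2.2² + 0.1²) ≈ 2.2 units.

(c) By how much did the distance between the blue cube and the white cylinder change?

-0.9

They were about 2.9 units apart before and 2.0 after — 0.9 units closer together.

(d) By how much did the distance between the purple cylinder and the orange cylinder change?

-1.6

They were about 6.9 units apart before and 5.3 after — 1.6 units closer together.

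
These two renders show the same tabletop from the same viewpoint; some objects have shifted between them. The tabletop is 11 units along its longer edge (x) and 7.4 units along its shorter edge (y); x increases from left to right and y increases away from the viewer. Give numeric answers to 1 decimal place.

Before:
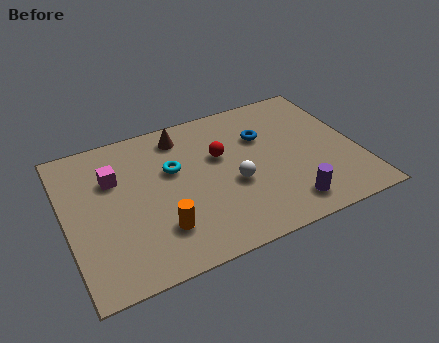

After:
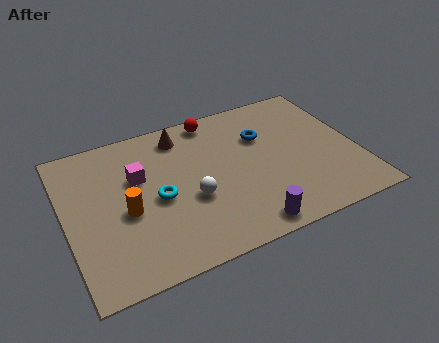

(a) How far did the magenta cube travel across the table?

0.9

The magenta cube moved from about (1.9, 5.0) to (2.8, 4.7), a distance of √(0.9² + 0.3²) ≈ 0.9.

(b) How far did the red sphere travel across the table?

2.0

The red sphere was near (5.9, 4.6) before and (5.9, 6.6) after, so it travelled √(0.0² + 2.0²) ≈ 2.0 units.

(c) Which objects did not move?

the brown cone and the blue torus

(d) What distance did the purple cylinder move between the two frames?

1.6

The purple cylinder moved from about (8.0, 1.2) to (6.4, 0.8), a distance of √(1.6² + 0.4²) ≈ 1.6.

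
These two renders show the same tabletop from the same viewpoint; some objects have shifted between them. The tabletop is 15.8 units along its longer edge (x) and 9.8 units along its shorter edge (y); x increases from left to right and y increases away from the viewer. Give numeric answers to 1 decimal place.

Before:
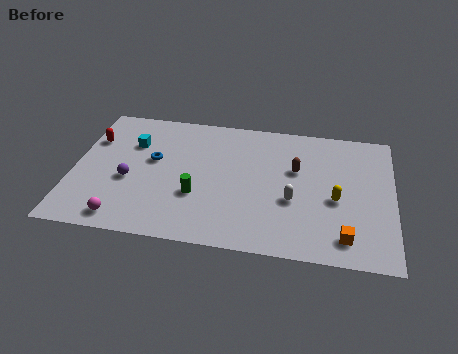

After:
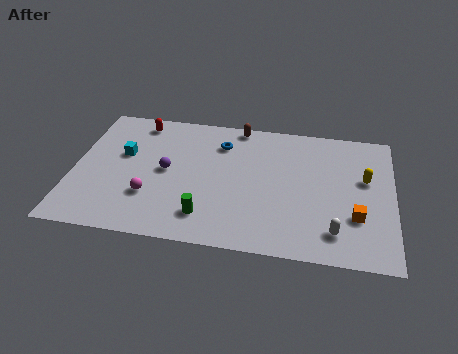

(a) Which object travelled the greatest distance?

the brown capsule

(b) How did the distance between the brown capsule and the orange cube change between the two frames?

+3.3

The distance was about 5.1 in the first image and 8.4 in the second, so they moved 3.3 units further apart.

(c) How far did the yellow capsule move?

2.2

From (13.0, 4.2) to (14.4, 5.9), the yellow capsule covered √(1.4² + 1.7²) ≈ 2.2 units.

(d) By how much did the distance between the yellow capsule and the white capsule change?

+2.1

The distance was about 2.1 in the first image and 4.2 in the second, so they moved 2.1 units further apart.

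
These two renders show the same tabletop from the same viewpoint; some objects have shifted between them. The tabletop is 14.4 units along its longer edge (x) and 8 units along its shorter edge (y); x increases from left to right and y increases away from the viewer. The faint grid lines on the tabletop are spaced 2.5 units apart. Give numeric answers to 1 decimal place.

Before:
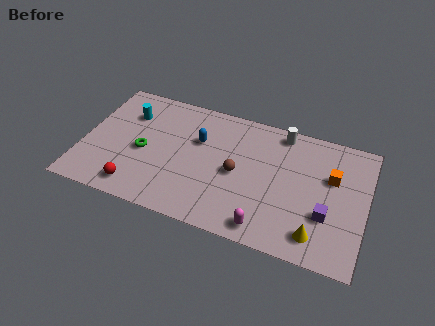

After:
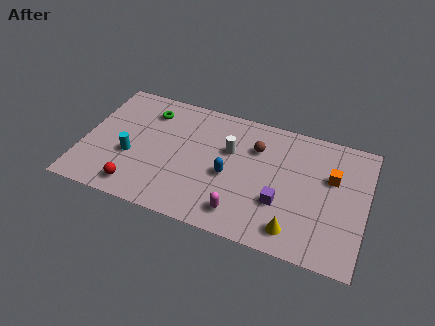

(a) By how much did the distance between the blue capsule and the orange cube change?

-1.5

Before: roughly 6.8 units apart; after: 5.3. That's 1.5 units closer together.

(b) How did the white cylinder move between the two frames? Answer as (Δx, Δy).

(-2.5, -2.0)

The white cylinder was at about (9.9, 7.1) and moved to about (7.4, 5.1).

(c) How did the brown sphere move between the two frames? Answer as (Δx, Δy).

(0.8, 1.9)

The brown sphere was at about (7.9, 3.8) and moved to about (8.7, 5.7).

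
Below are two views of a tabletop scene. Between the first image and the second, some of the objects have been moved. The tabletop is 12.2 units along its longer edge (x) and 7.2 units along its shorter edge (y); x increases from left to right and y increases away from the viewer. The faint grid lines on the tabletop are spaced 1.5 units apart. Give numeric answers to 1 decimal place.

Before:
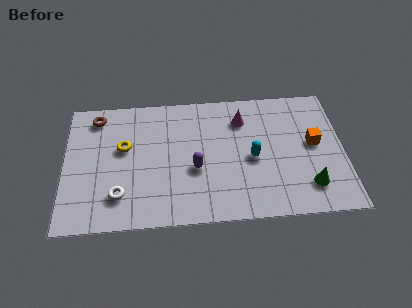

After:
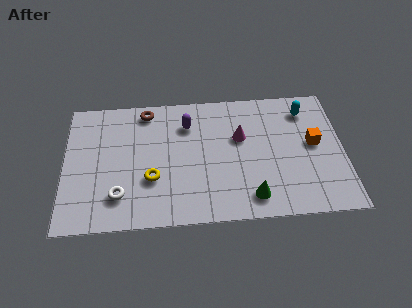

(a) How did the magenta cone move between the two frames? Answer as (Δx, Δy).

(-0.1, -1.0)

The magenta cone started near (7.8, 5.5) and ended near (7.7, 4.5).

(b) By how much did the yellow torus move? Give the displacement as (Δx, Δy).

(1.2, -1.8)

From the two frames, the yellow torus sits at roughly (2.6, 4.3) before and (3.8, 2.5) after.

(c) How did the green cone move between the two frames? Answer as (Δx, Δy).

(-2.5, -0.4)

The green cone started near (10.6, 1.6) and ended near (8.1, 1.2).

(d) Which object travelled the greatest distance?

the cyan capsule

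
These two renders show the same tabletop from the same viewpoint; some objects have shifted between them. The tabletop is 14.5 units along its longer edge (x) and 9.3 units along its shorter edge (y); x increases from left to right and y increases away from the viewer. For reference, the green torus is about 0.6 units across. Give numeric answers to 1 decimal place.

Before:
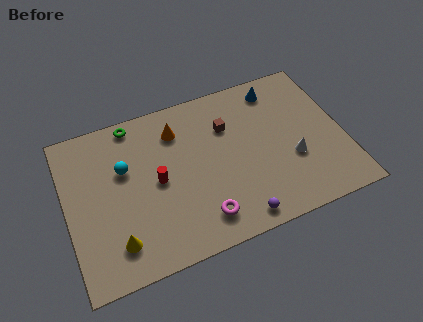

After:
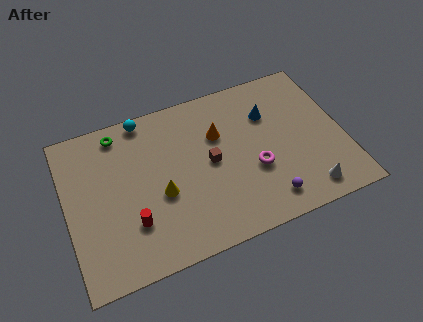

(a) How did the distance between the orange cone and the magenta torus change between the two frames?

-2.4

The distance was about 5.5 in the first image and 3.1 in the second, so they moved 2.4 units closer together.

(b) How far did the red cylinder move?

2.4

The red cylinder moved from about (4.7, 4.6) to (3.2, 2.7), a distance of √(1.5² + 1.9²) ≈ 2.4.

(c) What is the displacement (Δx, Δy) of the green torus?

(-0.8, -0.3)

The green torus was at about (3.8, 8.4) and moved to about (3.0, 8.1).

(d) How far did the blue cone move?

1.5

The blue cone moved from about (11.4, 7.9) to (10.8, 6.5), a distance of √(0.6² + 1.4²) ≈ 1.5.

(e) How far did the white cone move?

2.2

The white cone was near (11.7, 3.4) before and (12.2, 1.3) after, so it travelled √(0.5² + 2.1²) ≈ 2.2 units.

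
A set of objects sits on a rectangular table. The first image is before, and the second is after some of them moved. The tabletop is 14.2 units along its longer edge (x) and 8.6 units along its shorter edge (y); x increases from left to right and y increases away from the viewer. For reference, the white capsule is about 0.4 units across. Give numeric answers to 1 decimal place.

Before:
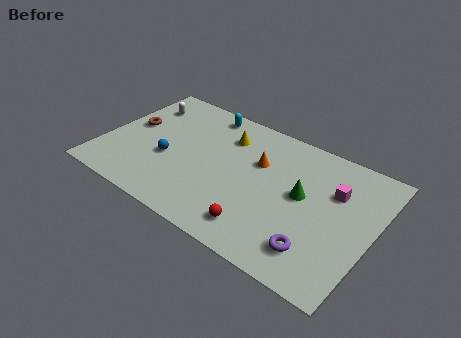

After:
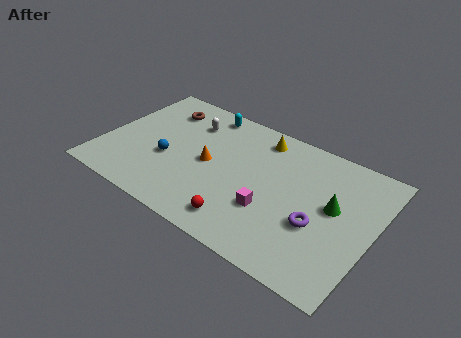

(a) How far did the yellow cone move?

1.9

The yellow cone was near (6.1, 6.5) before and (7.8, 7.3) after, so it travelled √(1.7² + 0.8²) ≈ 1.9 units.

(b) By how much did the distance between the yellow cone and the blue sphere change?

+1.8

Before: roughly 4.0 units apart; after: 5.8. That's 1.8 units further apart.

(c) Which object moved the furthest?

the magenta cube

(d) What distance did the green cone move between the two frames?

1.6

From (10.5, 4.7) to (12.1, 4.8), the green cone covered √(1.6² + 0.1²) ≈ 1.6 units.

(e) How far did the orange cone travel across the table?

2.8

The orange cone moved from about (8.0, 5.6) to (5.6, 4.2), a distance of √(2.4² + 1.4²) ≈ 2.8.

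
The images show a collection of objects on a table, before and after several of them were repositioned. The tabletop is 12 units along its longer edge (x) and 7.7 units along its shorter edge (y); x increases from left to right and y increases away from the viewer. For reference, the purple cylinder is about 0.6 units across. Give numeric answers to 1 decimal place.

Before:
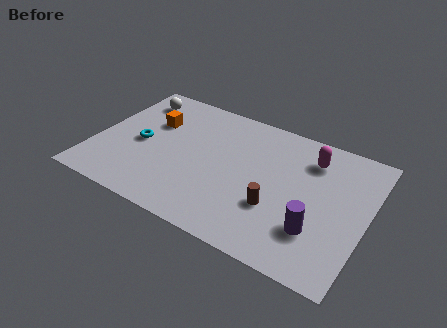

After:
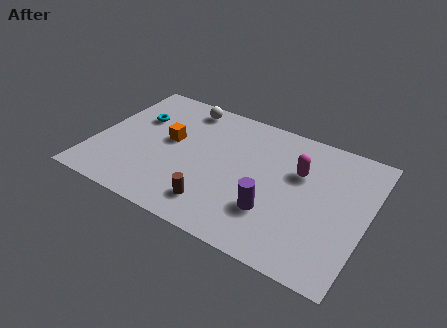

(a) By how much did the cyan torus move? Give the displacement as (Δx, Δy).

(-0.4, 1.5)

The cyan torus was at about (2.0, 3.6) and moved to about (1.6, 5.1).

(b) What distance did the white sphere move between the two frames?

2.2

The white sphere was near (1.3, 6.3) before and (3.5, 6.7) after, so it travelled √(2.2² + 0.4²) ≈ 2.2 units.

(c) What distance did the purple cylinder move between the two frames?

1.9

The purple cylinder moved from about (10.0, 2.2) to (8.1, 2.3), a distance of √(1.9² + 0.1²) ≈ 1.9.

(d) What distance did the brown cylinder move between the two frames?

2.7

The brown cylinder was near (8.2, 2.6) before and (5.7, 1.5) after, so it travelled √(2.5² + 1.1²) ≈ 2.7 units.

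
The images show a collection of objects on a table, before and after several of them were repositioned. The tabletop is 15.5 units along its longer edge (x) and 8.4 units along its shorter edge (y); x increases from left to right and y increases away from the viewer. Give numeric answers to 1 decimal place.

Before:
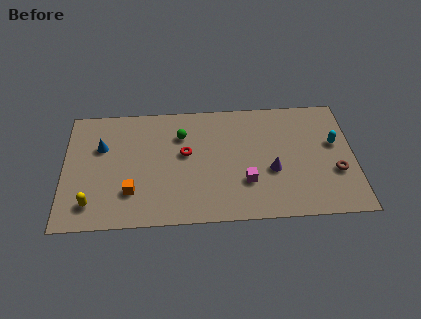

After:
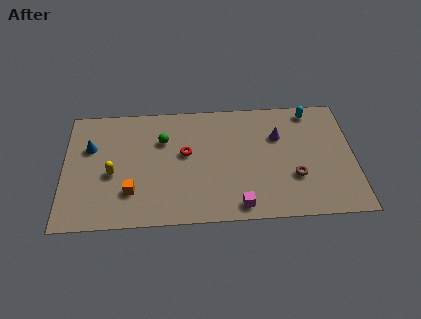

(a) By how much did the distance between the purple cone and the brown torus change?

-0.4

Before: roughly 3.4 units apart; after: 3.0. That's 0.4 units closer together.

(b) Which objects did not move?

the red torus and the orange cube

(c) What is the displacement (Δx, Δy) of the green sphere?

(-1.0, -0.3)

The green sphere started near (6.3, 6.1) and ended near (5.3, 5.8).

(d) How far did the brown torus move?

2.2

From (14.5, 3.0) to (12.3, 2.8), the brown torus covered √(2.2² + 0.2²) ≈ 2.2 units.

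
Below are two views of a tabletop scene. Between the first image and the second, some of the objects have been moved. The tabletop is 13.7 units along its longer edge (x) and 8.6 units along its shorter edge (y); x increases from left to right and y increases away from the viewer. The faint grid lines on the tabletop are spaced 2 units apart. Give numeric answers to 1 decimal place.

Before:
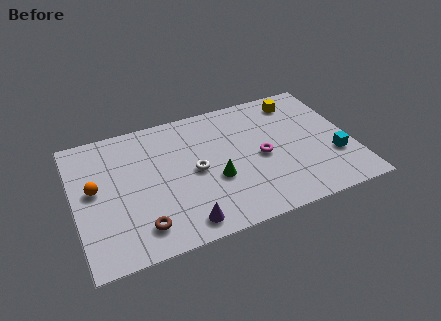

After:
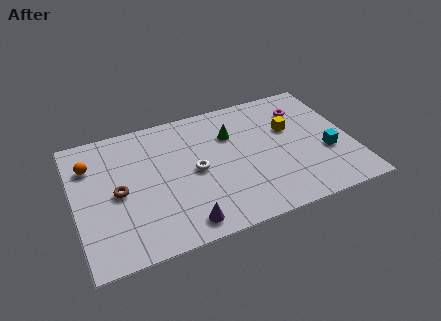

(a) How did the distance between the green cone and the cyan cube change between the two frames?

-0.6

Before: roughly 5.9 units apart; after: 5.3. That's 0.6 units closer together.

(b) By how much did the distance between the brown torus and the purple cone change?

+2.1

The distance was about 2.1 in the first image and 4.2 in the second, so they moved 2.1 units further apart.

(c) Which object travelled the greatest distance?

the magenta torus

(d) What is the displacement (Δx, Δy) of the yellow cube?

(-0.6, -1.8)

From the two frames, the yellow cube sits at roughly (11.4, 7.2) before and (10.8, 5.4) after.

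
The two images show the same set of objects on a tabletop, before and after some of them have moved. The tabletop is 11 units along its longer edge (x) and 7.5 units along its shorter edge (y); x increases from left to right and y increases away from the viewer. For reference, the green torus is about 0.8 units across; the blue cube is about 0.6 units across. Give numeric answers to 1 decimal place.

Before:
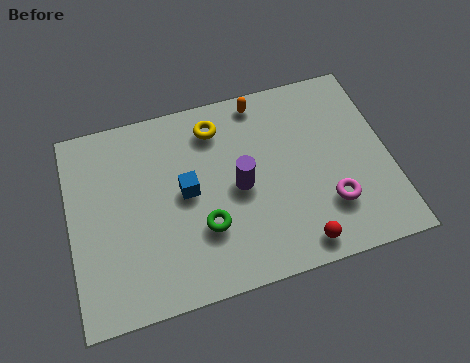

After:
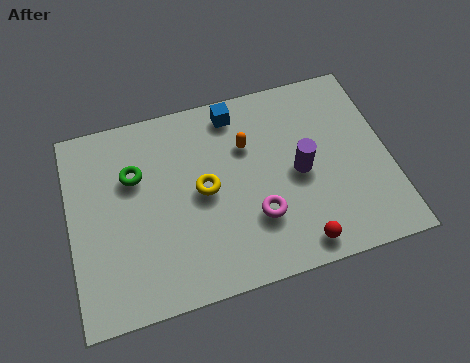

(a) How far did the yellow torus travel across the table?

2.4

The yellow torus was near (5.2, 6.1) before and (4.6, 3.8) after, so it travelled √(0.6² + 2.3²) ≈ 2.4 units.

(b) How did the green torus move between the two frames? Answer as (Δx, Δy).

(-2.2, 2.6)

The green torus was at about (4.5, 2.4) and moved to about (2.3, 5.0).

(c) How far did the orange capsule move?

1.7

From (6.8, 6.7) to (6.2, 5.1), the orange capsule covered √(0.6² + 1.6²) ≈ 1.7 units.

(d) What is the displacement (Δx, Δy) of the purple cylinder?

(2.1, 0.0)

The purple cylinder was at about (5.8, 3.6) and moved to about (7.9, 3.6).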